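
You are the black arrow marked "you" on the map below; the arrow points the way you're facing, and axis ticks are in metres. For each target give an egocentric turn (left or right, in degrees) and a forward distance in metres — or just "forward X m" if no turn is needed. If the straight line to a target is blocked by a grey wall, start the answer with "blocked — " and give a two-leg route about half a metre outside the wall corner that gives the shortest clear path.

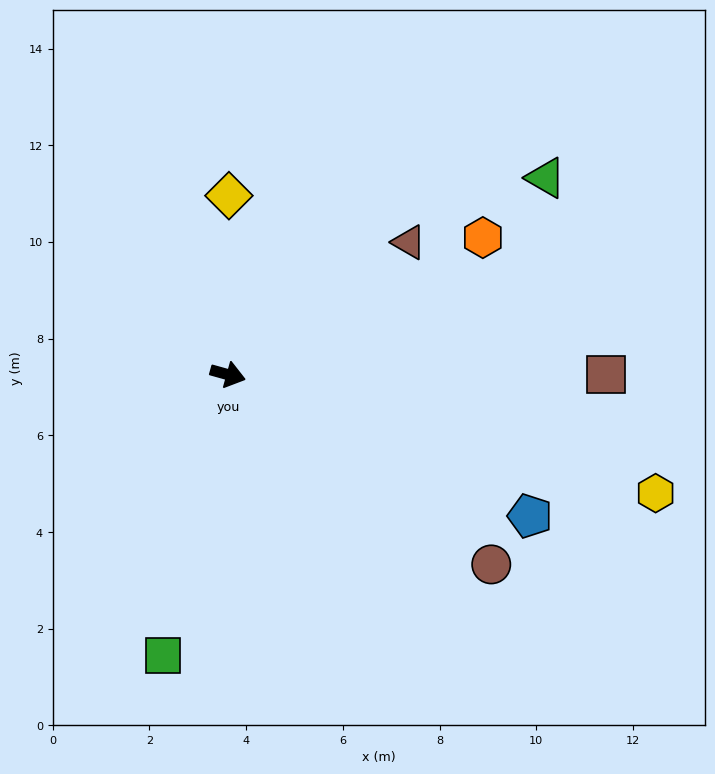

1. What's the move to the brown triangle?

turn left 52°, forward 4.6 m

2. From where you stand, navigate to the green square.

turn right 87°, forward 6.0 m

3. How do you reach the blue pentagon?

turn right 10°, forward 6.9 m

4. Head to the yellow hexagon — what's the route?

forward 9.2 m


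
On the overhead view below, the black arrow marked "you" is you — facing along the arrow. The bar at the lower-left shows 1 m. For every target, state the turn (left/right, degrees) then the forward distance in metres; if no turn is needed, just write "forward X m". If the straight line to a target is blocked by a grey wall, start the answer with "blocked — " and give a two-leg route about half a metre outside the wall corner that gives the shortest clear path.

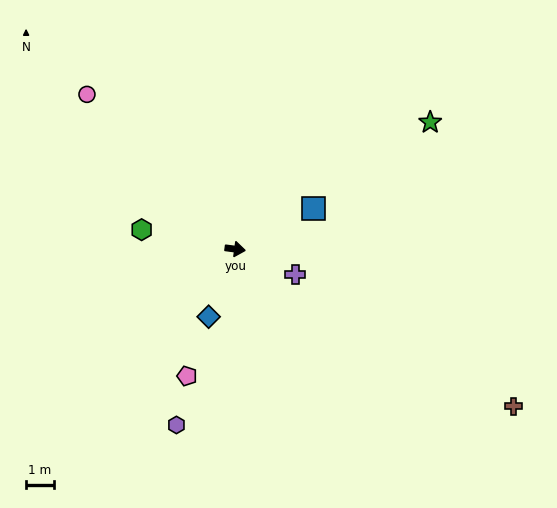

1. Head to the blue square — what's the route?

turn left 35°, forward 3.2 m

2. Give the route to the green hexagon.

turn left 176°, forward 3.5 m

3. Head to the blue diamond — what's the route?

turn right 104°, forward 2.6 m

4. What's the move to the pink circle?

turn left 141°, forward 7.8 m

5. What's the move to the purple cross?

turn right 15°, forward 2.4 m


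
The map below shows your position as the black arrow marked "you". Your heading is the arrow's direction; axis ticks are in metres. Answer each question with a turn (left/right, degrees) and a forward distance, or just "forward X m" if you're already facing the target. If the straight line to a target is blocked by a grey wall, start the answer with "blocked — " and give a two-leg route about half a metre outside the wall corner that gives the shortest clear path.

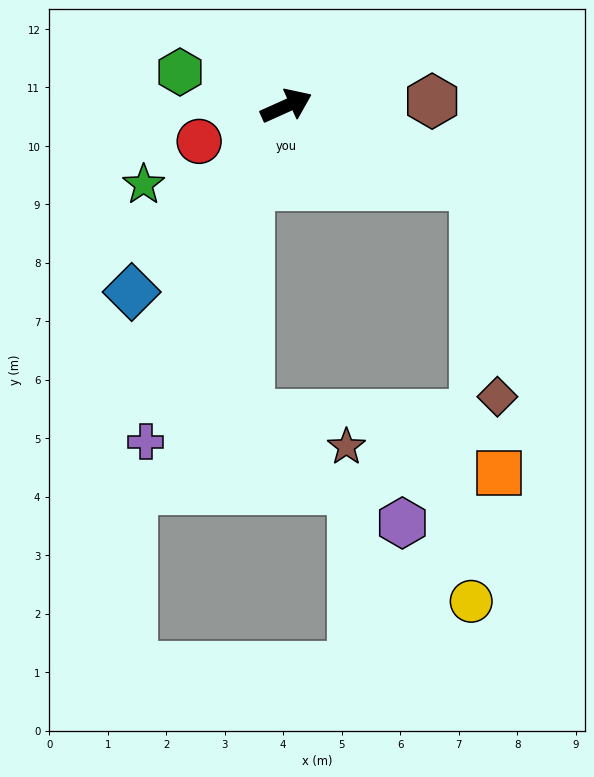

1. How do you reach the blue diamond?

turn right 154°, forward 4.1 m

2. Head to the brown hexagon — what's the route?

turn right 22°, forward 2.5 m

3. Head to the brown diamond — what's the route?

blocked — turn right 47°, forward 3.5 m, then turn right 61°, forward 3.6 m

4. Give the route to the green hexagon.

turn left 138°, forward 1.9 m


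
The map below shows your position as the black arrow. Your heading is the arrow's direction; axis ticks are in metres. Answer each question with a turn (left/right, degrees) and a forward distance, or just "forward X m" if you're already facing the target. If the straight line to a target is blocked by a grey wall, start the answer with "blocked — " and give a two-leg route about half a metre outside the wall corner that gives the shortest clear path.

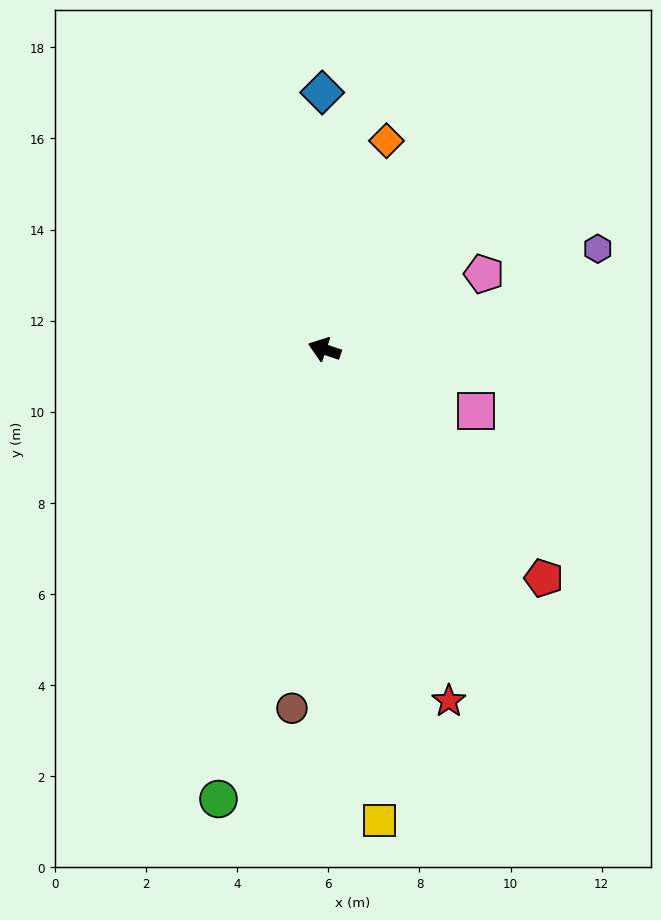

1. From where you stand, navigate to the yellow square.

turn left 115°, forward 10.4 m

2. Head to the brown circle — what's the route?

turn left 104°, forward 7.9 m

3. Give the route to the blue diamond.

turn right 71°, forward 5.6 m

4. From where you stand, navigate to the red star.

turn left 128°, forward 8.2 m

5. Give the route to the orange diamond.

turn right 88°, forward 4.8 m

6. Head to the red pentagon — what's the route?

turn left 152°, forward 7.0 m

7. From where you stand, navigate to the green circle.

turn left 95°, forward 10.1 m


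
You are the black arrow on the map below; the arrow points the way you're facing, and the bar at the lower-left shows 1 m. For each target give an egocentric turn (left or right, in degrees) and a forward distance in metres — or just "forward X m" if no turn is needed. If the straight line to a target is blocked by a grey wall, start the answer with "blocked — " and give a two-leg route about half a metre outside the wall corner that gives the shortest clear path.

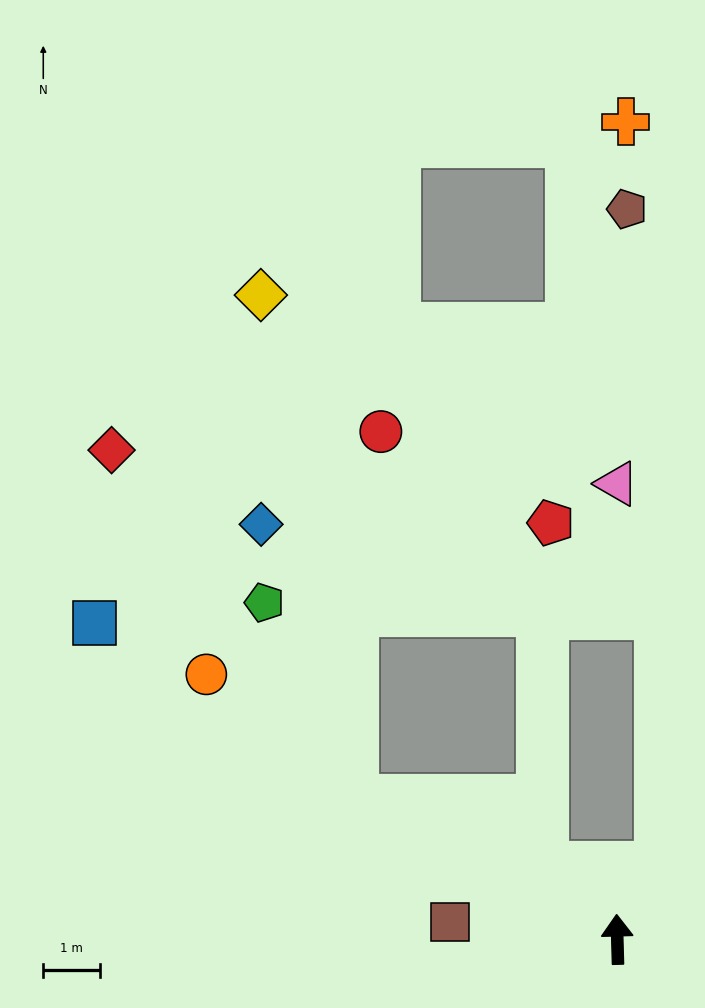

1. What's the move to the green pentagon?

blocked — turn left 60°, forward 5.3 m, then turn right 37°, forward 3.8 m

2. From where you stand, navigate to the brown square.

turn left 83°, forward 3.0 m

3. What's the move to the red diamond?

blocked — turn left 60°, forward 5.3 m, then turn right 27°, forward 7.5 m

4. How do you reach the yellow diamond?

blocked — turn left 60°, forward 5.3 m, then turn right 51°, forward 9.1 m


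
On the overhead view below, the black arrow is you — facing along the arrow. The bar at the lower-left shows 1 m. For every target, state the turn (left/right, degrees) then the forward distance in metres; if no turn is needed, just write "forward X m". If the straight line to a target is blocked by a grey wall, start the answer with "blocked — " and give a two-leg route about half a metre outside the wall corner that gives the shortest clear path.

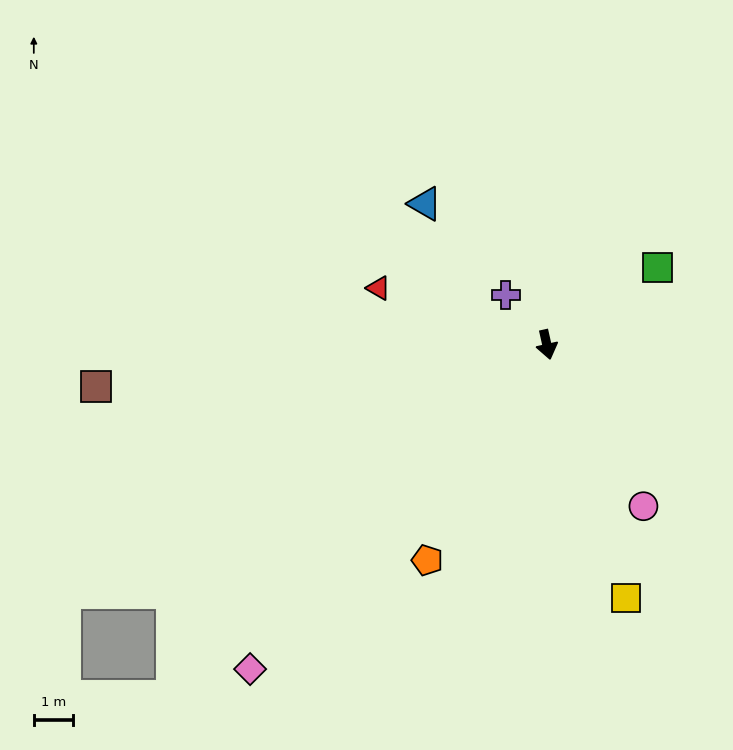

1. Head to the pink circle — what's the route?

turn left 18°, forward 4.8 m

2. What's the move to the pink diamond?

turn right 55°, forward 11.3 m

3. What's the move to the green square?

turn left 112°, forward 3.5 m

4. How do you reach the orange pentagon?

turn right 42°, forward 6.3 m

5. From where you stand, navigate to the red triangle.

turn right 121°, forward 4.6 m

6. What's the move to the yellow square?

turn left 5°, forward 6.8 m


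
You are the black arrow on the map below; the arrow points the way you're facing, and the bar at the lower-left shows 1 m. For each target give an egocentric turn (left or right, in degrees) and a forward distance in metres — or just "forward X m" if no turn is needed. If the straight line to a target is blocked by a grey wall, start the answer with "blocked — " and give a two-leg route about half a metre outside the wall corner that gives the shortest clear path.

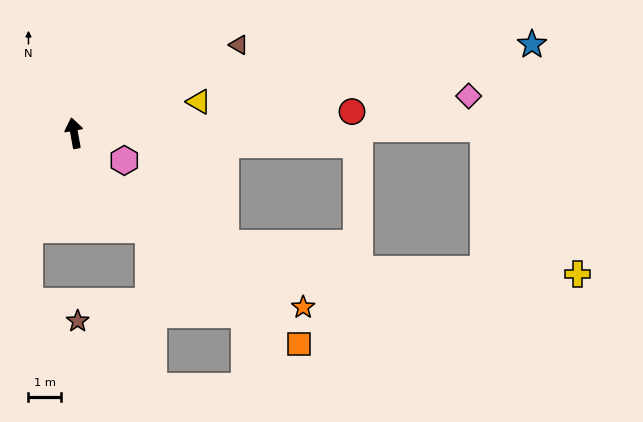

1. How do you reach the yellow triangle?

turn right 86°, forward 4.0 m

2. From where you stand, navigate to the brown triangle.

turn right 72°, forward 5.8 m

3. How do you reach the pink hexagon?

turn right 129°, forward 1.8 m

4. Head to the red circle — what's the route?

turn right 96°, forward 8.7 m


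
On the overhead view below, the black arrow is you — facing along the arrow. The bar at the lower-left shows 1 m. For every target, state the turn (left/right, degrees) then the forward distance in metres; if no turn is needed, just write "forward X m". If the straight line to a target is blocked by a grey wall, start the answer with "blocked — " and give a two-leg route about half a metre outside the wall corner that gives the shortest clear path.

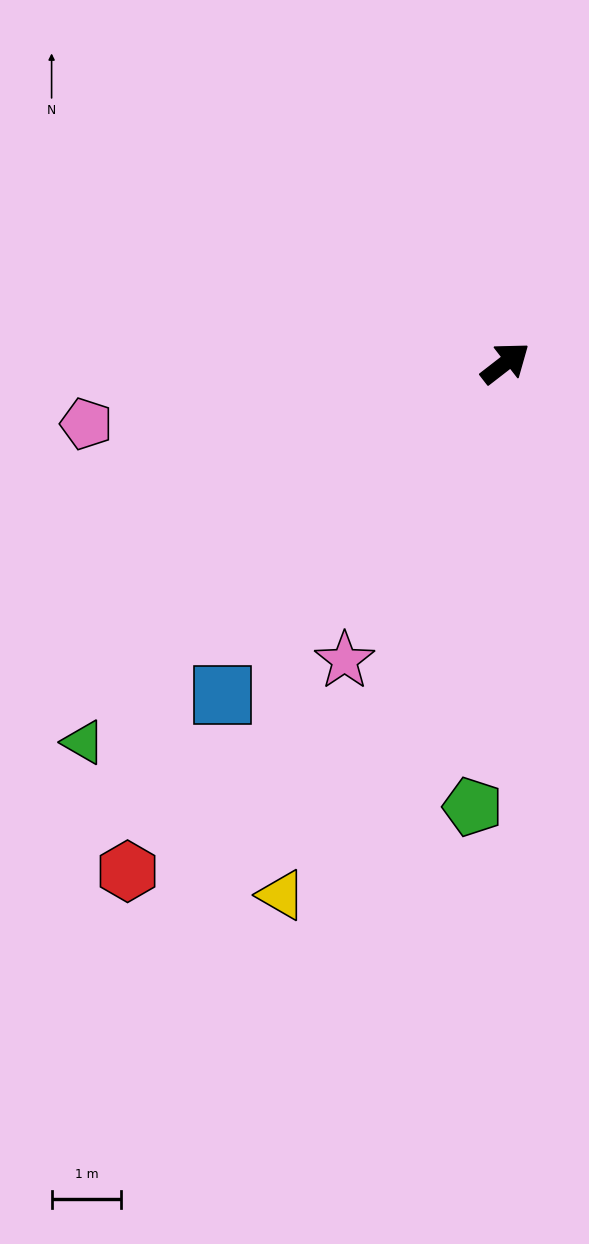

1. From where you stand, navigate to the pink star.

turn right 156°, forward 4.9 m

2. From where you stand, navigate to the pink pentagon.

turn left 150°, forward 6.1 m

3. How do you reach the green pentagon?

turn right 132°, forward 6.4 m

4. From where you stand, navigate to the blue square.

turn right 168°, forward 6.3 m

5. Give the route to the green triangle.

turn right 176°, forward 8.1 m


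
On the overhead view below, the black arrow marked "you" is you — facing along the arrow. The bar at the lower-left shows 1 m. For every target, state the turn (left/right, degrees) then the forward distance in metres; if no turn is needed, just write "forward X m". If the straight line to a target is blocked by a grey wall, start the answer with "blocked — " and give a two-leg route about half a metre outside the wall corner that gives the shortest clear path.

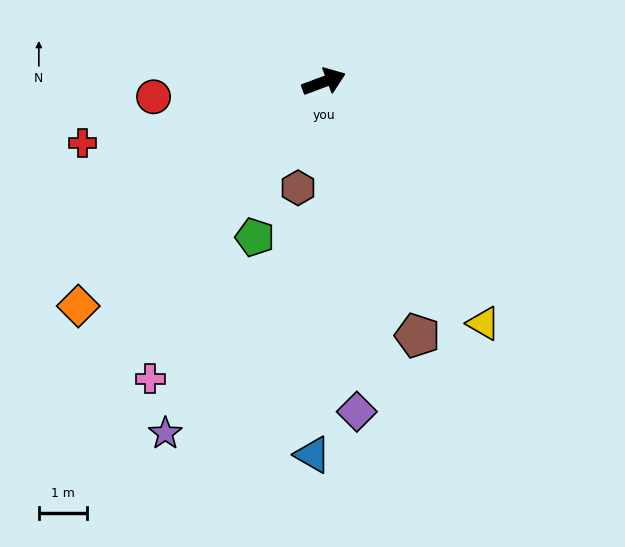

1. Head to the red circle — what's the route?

turn left 165°, forward 3.5 m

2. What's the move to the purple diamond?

turn right 105°, forward 6.9 m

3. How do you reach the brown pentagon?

turn right 90°, forward 5.6 m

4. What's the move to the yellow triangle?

turn right 77°, forward 6.0 m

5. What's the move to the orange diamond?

turn right 158°, forward 6.9 m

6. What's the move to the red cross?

turn left 174°, forward 5.2 m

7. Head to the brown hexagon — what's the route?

turn right 124°, forward 2.3 m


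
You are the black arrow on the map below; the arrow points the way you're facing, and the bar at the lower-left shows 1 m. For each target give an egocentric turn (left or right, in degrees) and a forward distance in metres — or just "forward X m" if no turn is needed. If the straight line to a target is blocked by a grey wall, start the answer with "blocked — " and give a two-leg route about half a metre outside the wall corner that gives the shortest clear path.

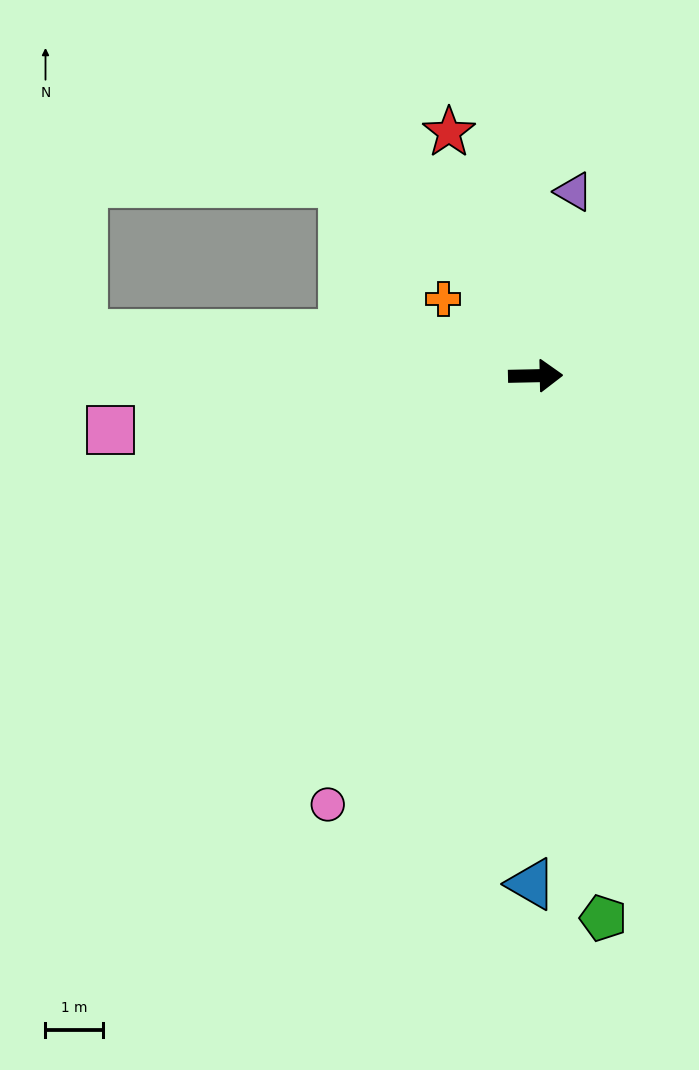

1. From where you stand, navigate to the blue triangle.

turn right 92°, forward 8.8 m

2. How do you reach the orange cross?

turn left 139°, forward 2.1 m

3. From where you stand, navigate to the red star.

turn left 108°, forward 4.5 m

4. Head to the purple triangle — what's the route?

turn left 77°, forward 3.3 m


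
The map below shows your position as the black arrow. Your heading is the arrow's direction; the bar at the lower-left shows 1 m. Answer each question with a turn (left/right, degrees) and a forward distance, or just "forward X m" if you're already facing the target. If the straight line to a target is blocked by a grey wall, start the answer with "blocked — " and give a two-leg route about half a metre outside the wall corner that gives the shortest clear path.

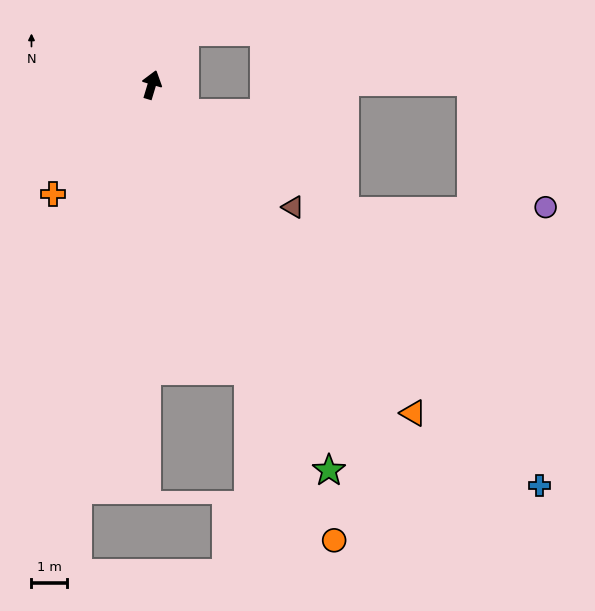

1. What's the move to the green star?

turn right 139°, forward 12.0 m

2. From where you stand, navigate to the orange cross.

turn left 154°, forward 4.2 m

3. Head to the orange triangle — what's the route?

turn right 125°, forward 11.9 m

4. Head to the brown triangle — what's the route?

turn right 114°, forward 5.3 m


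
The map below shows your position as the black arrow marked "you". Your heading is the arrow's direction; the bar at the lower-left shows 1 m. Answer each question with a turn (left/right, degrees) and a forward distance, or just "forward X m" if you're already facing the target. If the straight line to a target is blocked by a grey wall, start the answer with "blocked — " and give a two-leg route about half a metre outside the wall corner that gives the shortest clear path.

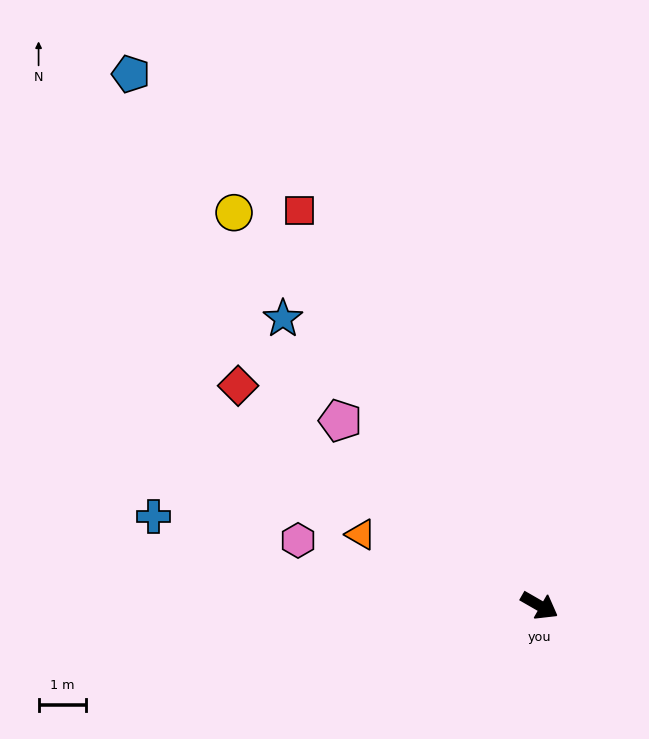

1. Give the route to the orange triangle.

turn right 172°, forward 4.1 m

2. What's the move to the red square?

turn left 151°, forward 9.8 m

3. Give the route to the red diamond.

turn left 174°, forward 7.9 m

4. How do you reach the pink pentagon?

turn left 167°, forward 5.7 m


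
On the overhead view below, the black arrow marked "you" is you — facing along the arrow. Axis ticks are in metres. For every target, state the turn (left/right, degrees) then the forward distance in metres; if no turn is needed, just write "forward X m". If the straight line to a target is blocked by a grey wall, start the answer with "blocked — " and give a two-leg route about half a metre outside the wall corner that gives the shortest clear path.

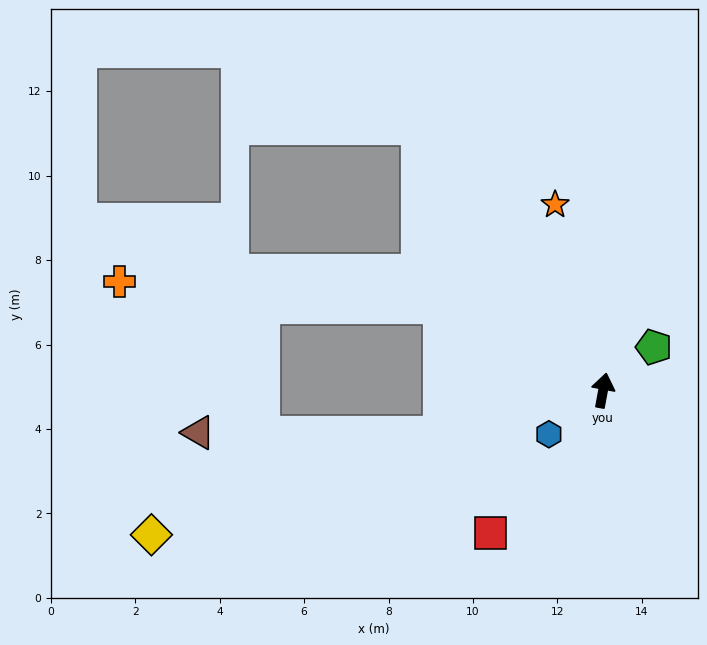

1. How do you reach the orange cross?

blocked — turn left 73°, forward 4.3 m, then turn left 23°, forward 7.6 m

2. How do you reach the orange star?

turn left 25°, forward 4.5 m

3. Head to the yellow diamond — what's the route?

turn left 118°, forward 11.2 m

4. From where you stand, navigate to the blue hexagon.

turn left 139°, forward 1.7 m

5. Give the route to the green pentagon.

turn right 39°, forward 1.6 m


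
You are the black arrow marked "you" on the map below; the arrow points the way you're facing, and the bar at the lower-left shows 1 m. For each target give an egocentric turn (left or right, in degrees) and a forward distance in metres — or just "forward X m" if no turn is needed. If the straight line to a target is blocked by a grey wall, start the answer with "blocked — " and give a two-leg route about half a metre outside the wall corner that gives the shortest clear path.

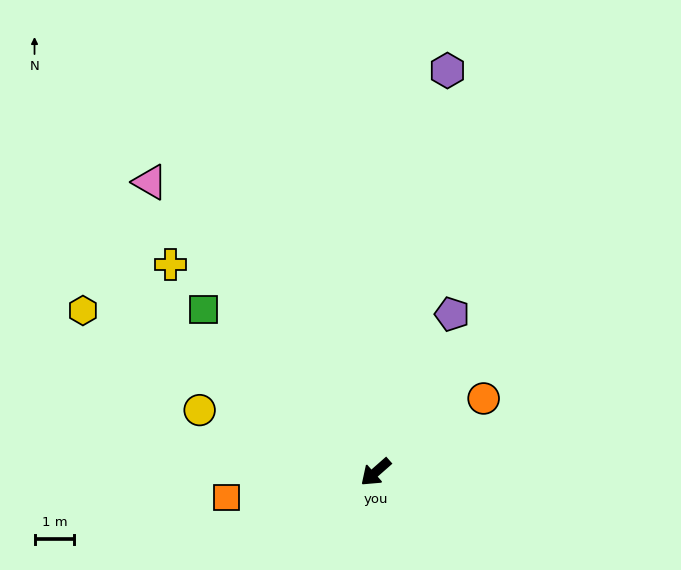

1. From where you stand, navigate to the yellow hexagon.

turn right 70°, forward 8.4 m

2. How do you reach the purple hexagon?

turn right 141°, forward 10.2 m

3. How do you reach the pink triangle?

turn right 93°, forward 9.2 m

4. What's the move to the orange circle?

turn left 173°, forward 3.3 m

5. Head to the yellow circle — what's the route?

turn right 61°, forward 4.7 m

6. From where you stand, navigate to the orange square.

turn right 32°, forward 3.8 m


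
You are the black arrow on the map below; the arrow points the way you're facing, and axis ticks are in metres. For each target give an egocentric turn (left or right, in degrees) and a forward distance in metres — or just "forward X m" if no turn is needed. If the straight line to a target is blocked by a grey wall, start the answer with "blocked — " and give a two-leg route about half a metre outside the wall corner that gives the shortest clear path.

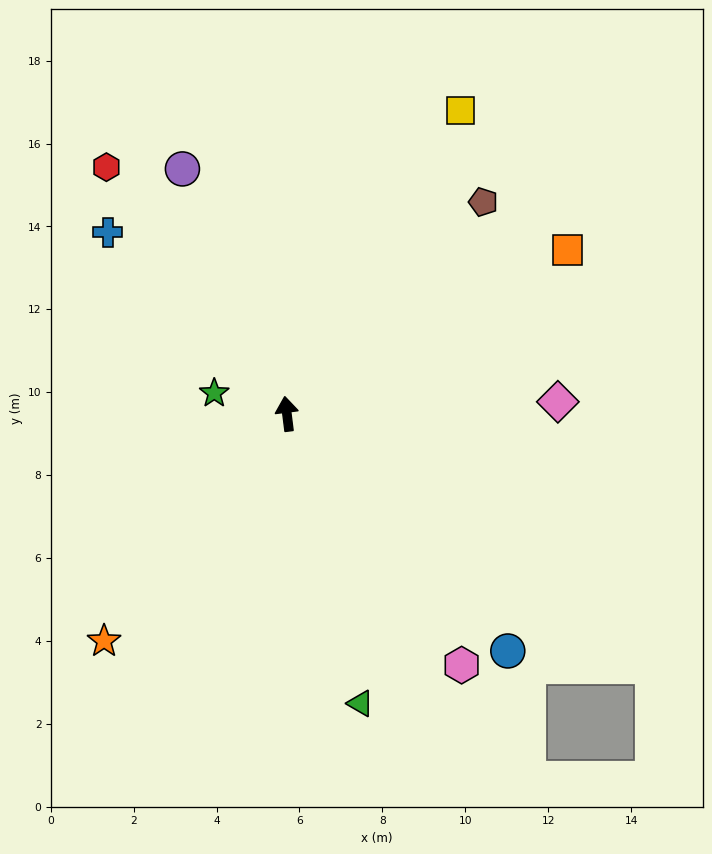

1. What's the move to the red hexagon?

turn left 29°, forward 7.4 m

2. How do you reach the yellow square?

turn right 37°, forward 8.4 m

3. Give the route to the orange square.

turn right 67°, forward 7.8 m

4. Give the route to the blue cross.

turn left 38°, forward 6.2 m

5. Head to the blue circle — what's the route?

turn right 144°, forward 7.8 m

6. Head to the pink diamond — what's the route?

turn right 95°, forward 6.5 m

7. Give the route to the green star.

turn left 67°, forward 1.8 m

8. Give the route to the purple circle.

turn left 16°, forward 6.4 m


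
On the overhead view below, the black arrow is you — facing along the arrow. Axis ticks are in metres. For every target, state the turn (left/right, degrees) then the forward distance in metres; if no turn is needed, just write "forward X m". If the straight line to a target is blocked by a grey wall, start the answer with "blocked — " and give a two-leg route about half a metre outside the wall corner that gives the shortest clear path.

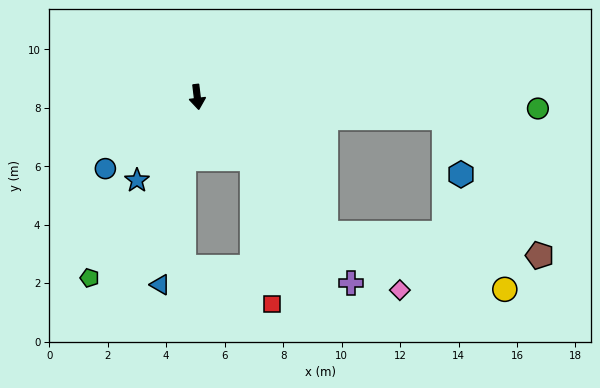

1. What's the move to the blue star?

turn right 43°, forward 3.5 m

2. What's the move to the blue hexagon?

blocked — turn left 78°, forward 8.5 m, then turn right 68°, forward 2.0 m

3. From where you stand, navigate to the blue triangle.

turn right 18°, forward 6.5 m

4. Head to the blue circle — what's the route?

turn right 59°, forward 4.0 m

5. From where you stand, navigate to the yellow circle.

blocked — turn left 36°, forward 6.4 m, then turn left 30°, forward 6.4 m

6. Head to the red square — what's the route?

blocked — turn left 35°, forward 2.8 m, then turn right 34°, forward 5.0 m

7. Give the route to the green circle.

turn left 81°, forward 11.7 m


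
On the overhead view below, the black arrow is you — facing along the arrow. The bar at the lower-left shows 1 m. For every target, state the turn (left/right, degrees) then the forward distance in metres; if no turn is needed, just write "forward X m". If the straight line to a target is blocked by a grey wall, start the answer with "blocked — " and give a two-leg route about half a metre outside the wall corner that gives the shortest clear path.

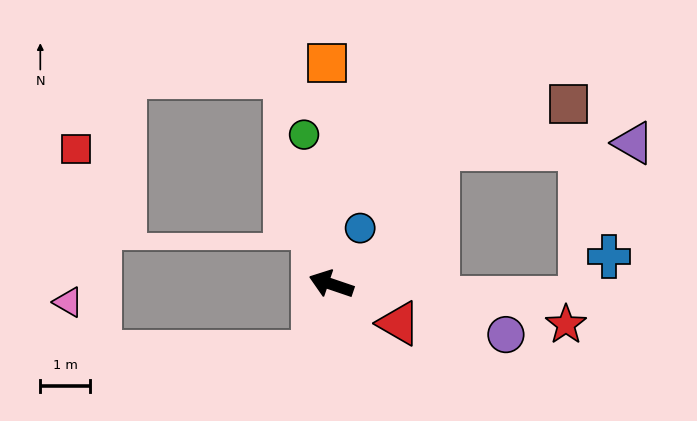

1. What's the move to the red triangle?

turn left 169°, forward 1.6 m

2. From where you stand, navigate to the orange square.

turn right 70°, forward 4.4 m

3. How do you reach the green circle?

turn right 61°, forward 3.0 m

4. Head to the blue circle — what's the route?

turn right 98°, forward 1.3 m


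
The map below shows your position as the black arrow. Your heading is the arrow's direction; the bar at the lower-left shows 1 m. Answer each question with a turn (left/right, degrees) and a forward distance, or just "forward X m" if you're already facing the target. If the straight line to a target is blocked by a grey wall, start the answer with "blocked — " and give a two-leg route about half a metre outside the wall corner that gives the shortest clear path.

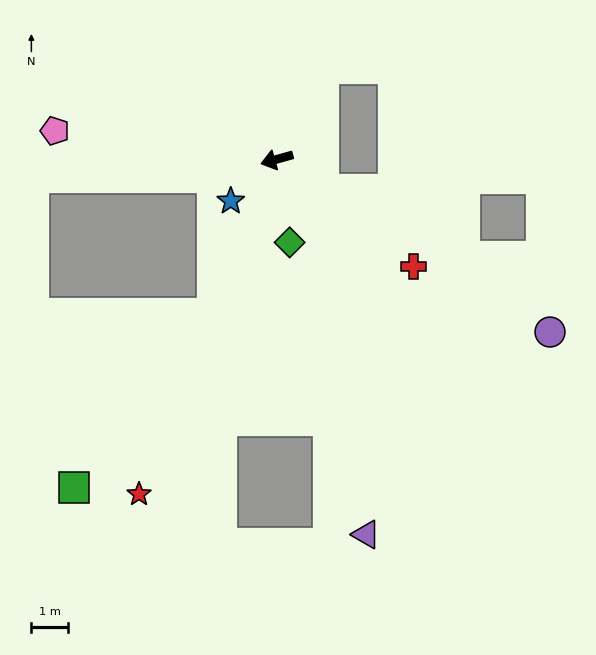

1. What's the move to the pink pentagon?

turn right 23°, forward 6.0 m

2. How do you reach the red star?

turn left 52°, forward 9.8 m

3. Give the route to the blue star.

turn left 26°, forward 1.7 m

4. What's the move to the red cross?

turn left 126°, forward 4.7 m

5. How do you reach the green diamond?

turn left 83°, forward 2.3 m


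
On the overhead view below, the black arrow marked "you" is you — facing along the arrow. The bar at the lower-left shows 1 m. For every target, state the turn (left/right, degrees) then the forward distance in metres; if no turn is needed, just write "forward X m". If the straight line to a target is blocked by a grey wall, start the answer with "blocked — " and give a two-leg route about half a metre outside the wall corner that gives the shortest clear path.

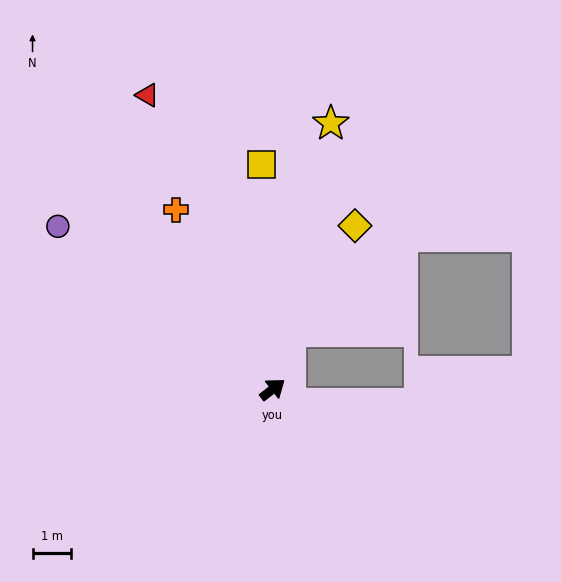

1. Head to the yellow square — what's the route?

turn left 55°, forward 5.8 m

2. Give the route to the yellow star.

turn left 40°, forward 7.0 m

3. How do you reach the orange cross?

turn left 80°, forward 5.2 m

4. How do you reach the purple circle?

turn left 105°, forward 6.9 m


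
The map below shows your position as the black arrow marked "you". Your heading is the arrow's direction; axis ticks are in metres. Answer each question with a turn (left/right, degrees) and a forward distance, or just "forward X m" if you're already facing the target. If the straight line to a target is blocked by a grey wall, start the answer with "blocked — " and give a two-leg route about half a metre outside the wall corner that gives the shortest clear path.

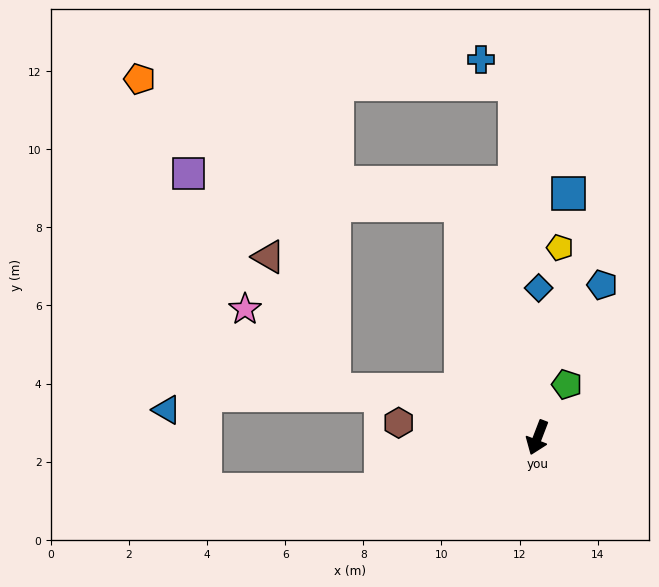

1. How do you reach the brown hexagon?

turn right 75°, forward 3.6 m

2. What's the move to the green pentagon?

turn left 172°, forward 1.6 m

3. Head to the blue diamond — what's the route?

turn right 159°, forward 3.8 m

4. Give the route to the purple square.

blocked — turn right 141°, forward 6.3 m, then turn left 65°, forward 7.0 m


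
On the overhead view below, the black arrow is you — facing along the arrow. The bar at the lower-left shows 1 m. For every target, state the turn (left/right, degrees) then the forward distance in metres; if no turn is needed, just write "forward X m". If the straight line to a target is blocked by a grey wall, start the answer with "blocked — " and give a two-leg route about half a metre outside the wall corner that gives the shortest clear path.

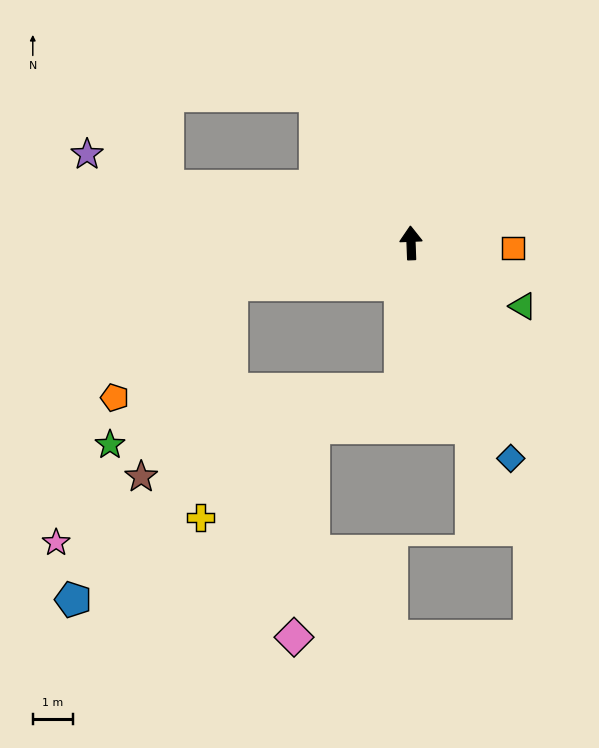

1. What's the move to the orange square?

turn right 95°, forward 2.6 m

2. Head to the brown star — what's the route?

blocked — turn left 101°, forward 4.6 m, then turn left 52°, forward 5.3 m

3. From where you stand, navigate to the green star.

blocked — turn left 101°, forward 4.6 m, then turn left 40°, forward 5.0 m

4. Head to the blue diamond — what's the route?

turn right 157°, forward 5.9 m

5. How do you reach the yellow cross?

blocked — turn left 101°, forward 4.6 m, then turn left 69°, forward 5.9 m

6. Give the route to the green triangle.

turn right 122°, forward 3.2 m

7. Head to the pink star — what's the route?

blocked — turn left 174°, forward 3.7 m, then turn right 62°, forward 9.4 m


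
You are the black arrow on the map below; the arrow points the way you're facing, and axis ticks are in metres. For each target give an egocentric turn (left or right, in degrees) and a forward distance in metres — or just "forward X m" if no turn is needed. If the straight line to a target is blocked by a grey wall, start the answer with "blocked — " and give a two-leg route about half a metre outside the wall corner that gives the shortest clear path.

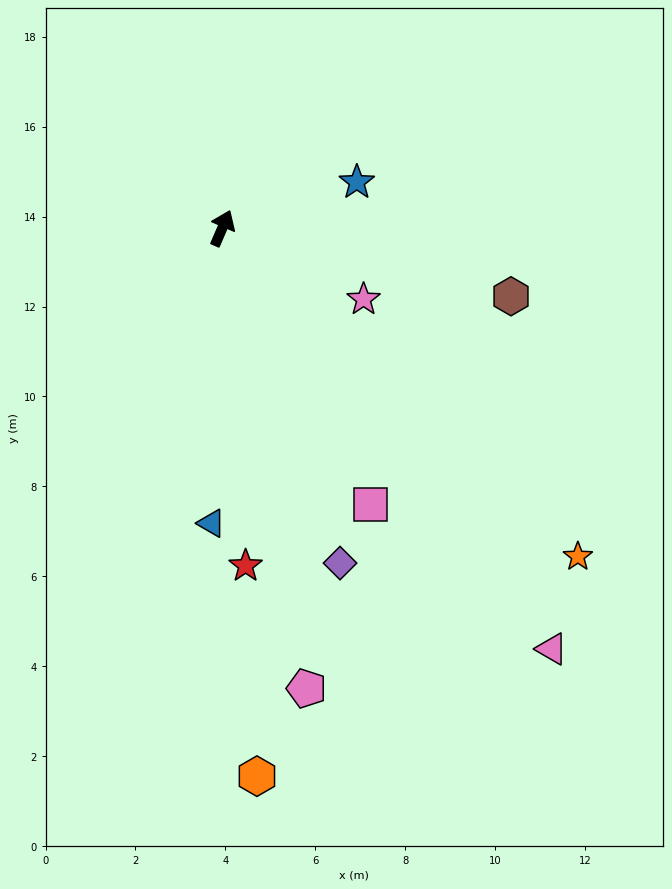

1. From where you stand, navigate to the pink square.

turn right 129°, forward 7.0 m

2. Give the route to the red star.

turn right 153°, forward 7.5 m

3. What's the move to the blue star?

turn right 48°, forward 3.2 m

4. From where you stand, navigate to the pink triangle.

turn right 119°, forward 11.9 m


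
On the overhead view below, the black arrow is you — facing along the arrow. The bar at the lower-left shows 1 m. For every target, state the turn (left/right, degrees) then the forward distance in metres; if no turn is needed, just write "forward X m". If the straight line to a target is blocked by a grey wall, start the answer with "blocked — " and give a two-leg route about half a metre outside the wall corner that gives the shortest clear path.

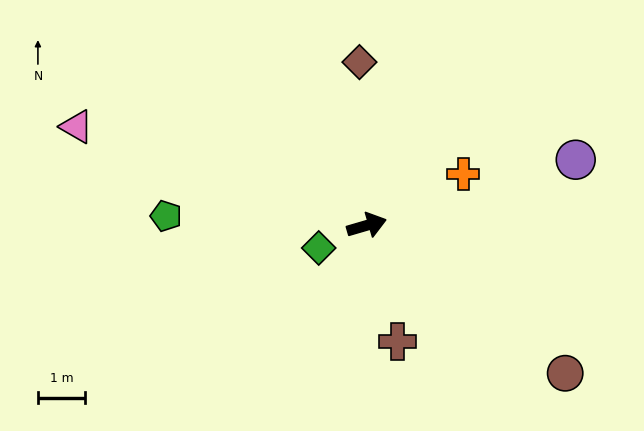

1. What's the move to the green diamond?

turn right 171°, forward 1.1 m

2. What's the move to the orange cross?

turn left 12°, forward 2.3 m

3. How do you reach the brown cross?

turn right 91°, forward 2.6 m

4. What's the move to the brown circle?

turn right 53°, forward 5.3 m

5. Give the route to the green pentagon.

turn left 161°, forward 4.3 m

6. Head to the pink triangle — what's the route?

turn left 145°, forward 6.5 m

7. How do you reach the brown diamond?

turn left 76°, forward 3.5 m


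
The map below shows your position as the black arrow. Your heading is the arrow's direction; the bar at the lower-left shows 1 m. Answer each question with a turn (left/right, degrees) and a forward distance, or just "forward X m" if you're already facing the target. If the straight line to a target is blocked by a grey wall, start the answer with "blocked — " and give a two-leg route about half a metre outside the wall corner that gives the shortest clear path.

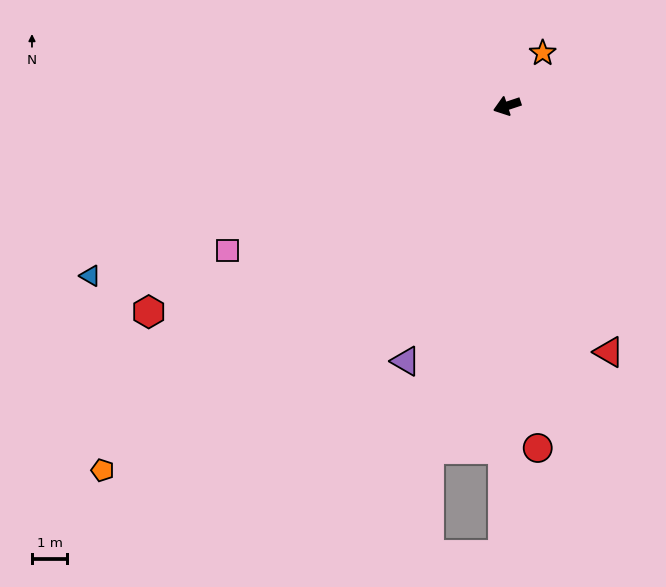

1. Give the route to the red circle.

turn left 77°, forward 9.7 m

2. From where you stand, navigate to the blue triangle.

turn left 4°, forward 12.7 m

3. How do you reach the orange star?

turn right 142°, forward 1.8 m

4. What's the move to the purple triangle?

turn left 50°, forward 7.8 m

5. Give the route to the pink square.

turn left 9°, forward 8.9 m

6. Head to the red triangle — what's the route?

turn left 94°, forward 7.5 m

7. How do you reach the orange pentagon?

turn left 24°, forward 15.4 m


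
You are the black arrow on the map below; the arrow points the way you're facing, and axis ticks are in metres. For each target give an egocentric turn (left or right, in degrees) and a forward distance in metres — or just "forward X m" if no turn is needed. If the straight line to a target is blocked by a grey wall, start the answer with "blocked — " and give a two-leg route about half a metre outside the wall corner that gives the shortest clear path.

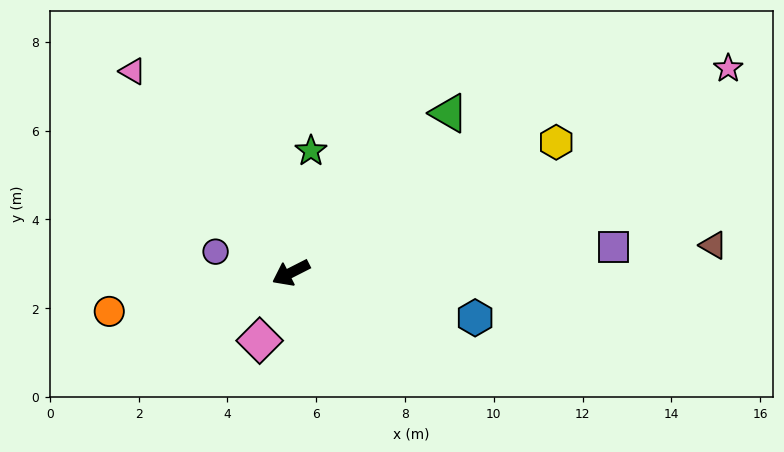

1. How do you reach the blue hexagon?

turn left 139°, forward 4.3 m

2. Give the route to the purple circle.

turn right 43°, forward 1.8 m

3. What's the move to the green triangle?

turn right 162°, forward 5.1 m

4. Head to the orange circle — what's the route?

turn right 15°, forward 4.2 m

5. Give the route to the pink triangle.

turn right 79°, forward 5.8 m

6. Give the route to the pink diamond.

turn left 38°, forward 1.7 m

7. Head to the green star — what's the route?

turn right 126°, forward 2.8 m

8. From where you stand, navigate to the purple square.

turn left 158°, forward 7.3 m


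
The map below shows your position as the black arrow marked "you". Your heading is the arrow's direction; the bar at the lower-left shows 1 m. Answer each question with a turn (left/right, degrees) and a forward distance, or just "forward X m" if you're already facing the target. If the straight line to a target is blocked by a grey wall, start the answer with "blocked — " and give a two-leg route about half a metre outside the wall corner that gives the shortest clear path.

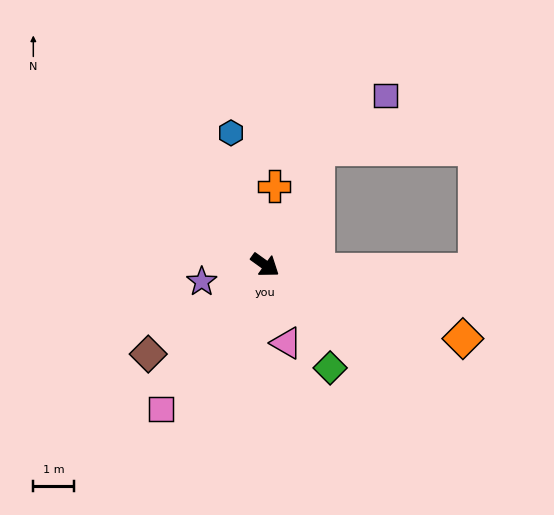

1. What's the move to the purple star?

turn right 130°, forward 1.6 m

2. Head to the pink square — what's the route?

turn right 90°, forward 4.4 m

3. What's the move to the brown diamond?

turn right 107°, forward 3.6 m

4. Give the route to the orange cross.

turn left 119°, forward 2.0 m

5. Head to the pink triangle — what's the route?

turn right 39°, forward 2.0 m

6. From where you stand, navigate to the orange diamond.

turn left 15°, forward 5.2 m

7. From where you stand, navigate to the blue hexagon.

turn left 140°, forward 3.4 m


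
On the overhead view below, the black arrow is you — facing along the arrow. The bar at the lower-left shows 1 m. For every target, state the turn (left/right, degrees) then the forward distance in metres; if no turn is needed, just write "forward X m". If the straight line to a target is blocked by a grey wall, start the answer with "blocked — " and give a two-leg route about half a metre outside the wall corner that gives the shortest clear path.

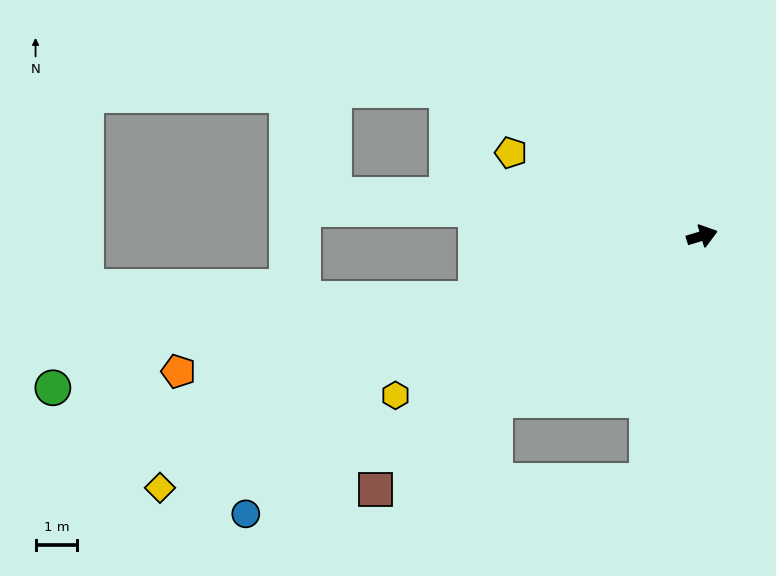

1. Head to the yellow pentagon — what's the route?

turn left 140°, forward 5.0 m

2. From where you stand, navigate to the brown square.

turn right 159°, forward 9.9 m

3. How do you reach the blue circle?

turn right 166°, forward 12.8 m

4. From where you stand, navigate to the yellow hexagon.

turn right 169°, forward 8.3 m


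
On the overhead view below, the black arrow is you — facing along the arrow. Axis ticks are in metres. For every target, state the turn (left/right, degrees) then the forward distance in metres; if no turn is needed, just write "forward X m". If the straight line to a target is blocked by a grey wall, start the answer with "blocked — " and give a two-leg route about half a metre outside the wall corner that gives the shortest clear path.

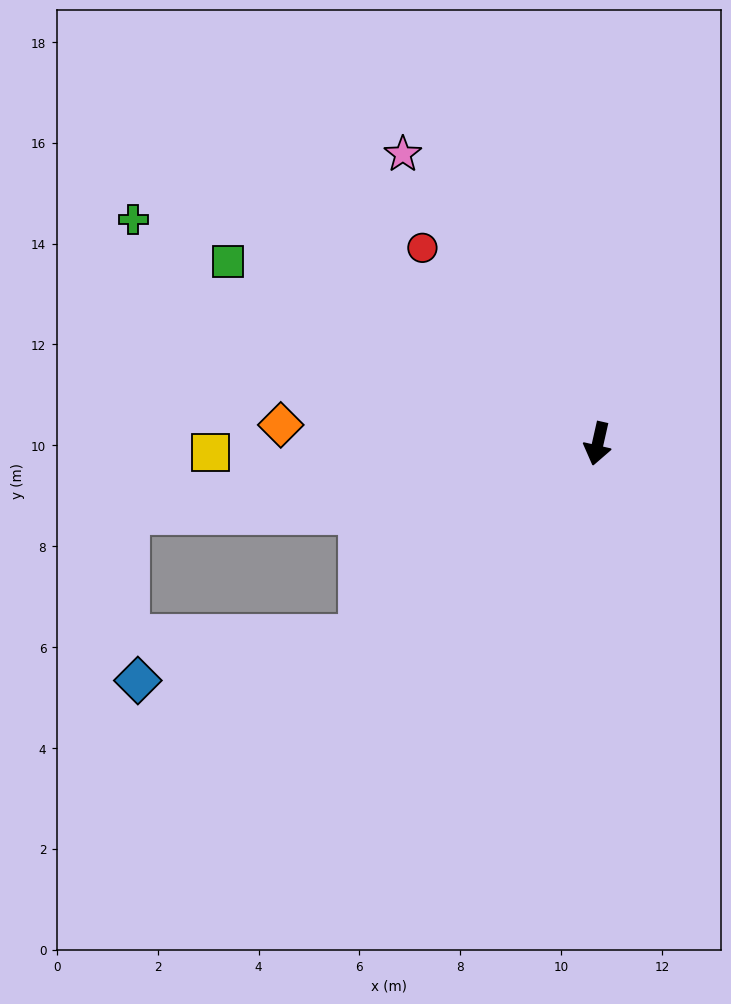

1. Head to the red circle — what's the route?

turn right 125°, forward 5.2 m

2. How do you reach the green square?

turn right 103°, forward 8.2 m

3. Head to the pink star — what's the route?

turn right 133°, forward 6.9 m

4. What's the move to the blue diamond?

blocked — turn right 38°, forward 6.1 m, then turn right 28°, forward 4.5 m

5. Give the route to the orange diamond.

turn right 81°, forward 6.3 m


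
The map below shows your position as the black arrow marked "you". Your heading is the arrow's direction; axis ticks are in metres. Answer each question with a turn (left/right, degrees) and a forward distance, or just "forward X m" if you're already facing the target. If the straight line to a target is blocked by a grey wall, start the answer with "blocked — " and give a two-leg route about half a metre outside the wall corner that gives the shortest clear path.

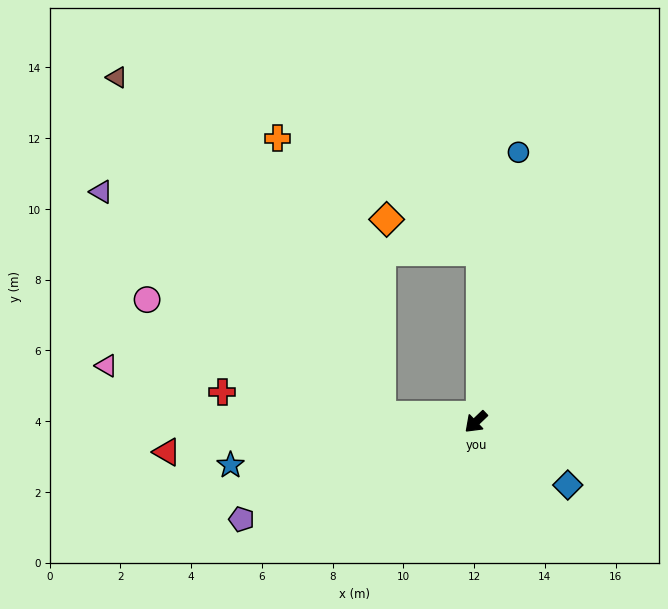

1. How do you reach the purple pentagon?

turn right 21°, forward 7.2 m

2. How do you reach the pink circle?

blocked — turn right 47°, forward 2.7 m, then turn right 23°, forward 7.4 m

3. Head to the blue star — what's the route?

turn right 34°, forward 7.0 m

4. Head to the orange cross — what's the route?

blocked — turn right 47°, forward 2.7 m, then turn right 66°, forward 8.4 m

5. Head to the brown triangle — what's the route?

blocked — turn right 47°, forward 2.7 m, then turn right 49°, forward 12.1 m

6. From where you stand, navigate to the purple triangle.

blocked — turn right 47°, forward 2.7 m, then turn right 35°, forward 10.1 m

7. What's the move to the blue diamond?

turn left 102°, forward 3.2 m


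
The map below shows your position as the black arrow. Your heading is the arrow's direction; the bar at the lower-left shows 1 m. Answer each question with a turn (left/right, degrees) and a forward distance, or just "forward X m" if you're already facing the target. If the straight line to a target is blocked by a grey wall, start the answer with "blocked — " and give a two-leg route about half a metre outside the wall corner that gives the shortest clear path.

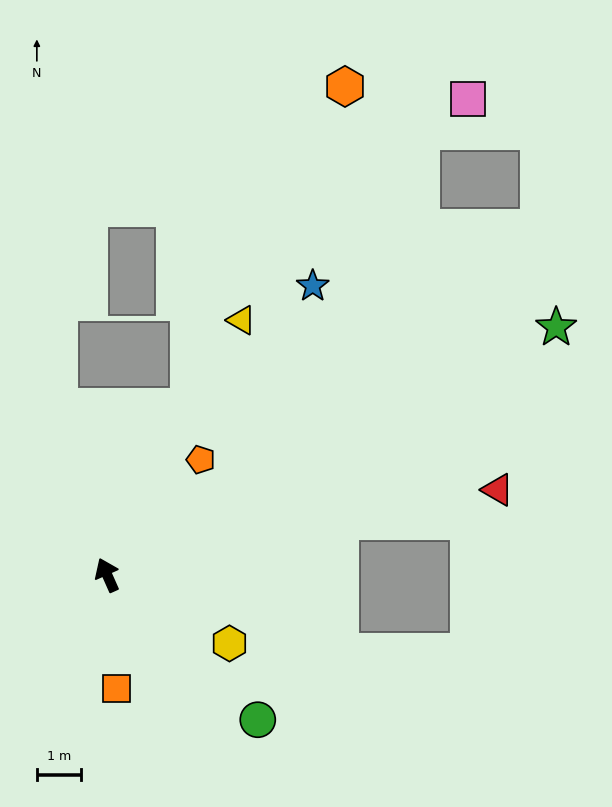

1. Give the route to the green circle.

turn right 158°, forward 4.7 m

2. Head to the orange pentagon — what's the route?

turn right 63°, forward 3.3 m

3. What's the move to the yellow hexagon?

turn right 143°, forward 3.2 m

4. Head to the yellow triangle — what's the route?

turn right 52°, forward 6.5 m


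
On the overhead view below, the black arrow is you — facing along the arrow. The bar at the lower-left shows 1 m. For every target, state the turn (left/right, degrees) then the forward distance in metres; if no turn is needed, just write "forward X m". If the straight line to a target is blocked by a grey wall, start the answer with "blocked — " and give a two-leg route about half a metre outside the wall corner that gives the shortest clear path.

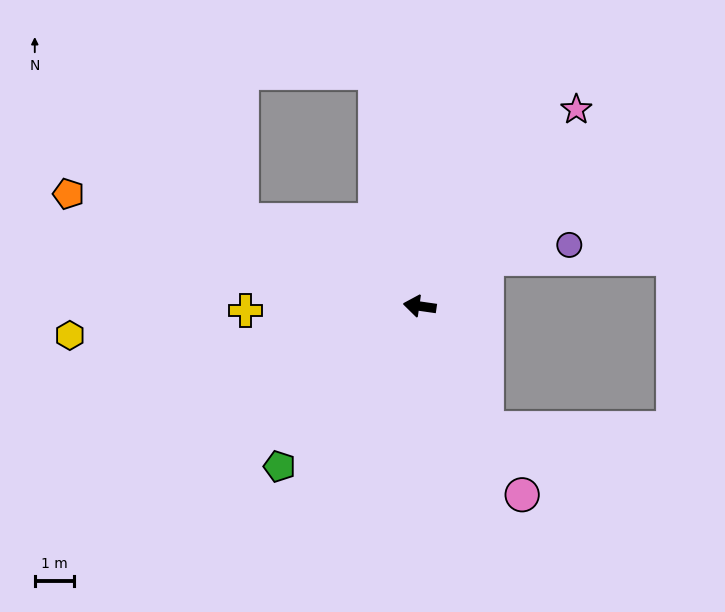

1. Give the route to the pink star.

turn right 120°, forward 6.4 m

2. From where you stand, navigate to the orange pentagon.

turn right 10°, forward 9.3 m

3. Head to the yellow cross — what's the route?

turn left 10°, forward 4.4 m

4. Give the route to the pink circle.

turn left 127°, forward 5.4 m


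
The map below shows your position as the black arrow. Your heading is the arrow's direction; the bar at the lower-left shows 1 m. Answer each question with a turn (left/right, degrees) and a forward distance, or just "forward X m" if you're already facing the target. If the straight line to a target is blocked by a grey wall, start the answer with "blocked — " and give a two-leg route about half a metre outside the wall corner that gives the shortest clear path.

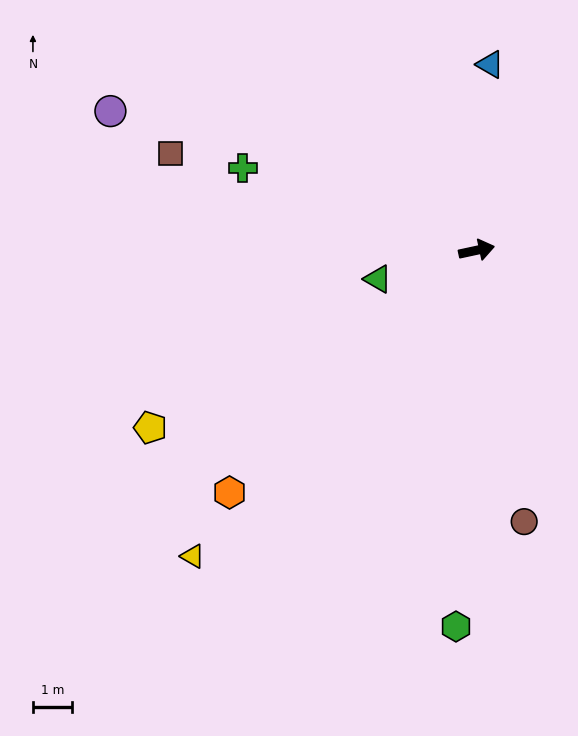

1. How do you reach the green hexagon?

turn right 105°, forward 9.7 m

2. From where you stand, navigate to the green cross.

turn left 148°, forward 6.4 m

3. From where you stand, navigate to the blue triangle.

turn left 74°, forward 4.8 m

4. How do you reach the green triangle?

turn right 176°, forward 2.7 m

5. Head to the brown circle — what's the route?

turn right 92°, forward 7.1 m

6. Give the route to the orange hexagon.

turn right 148°, forward 8.9 m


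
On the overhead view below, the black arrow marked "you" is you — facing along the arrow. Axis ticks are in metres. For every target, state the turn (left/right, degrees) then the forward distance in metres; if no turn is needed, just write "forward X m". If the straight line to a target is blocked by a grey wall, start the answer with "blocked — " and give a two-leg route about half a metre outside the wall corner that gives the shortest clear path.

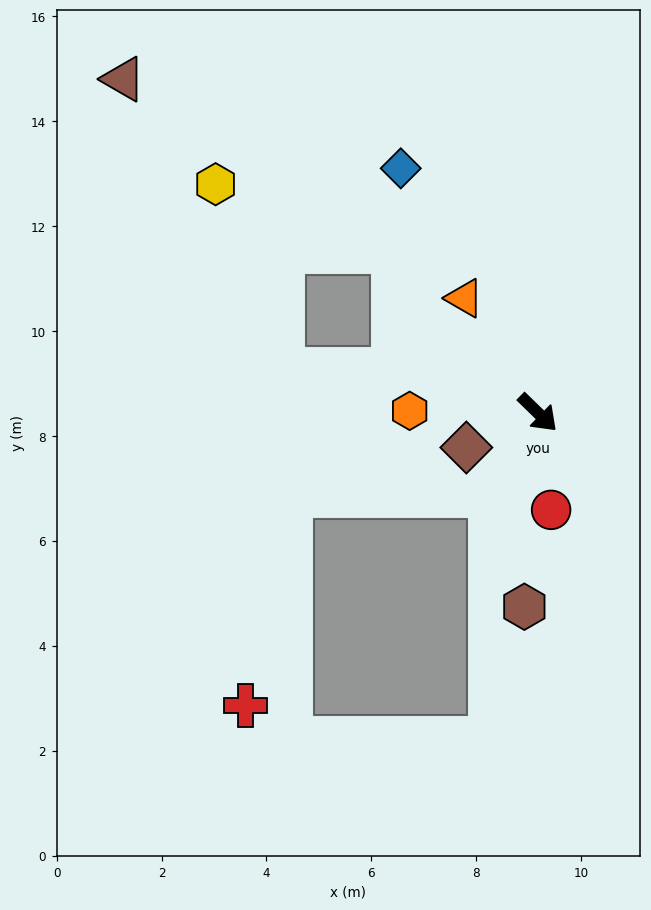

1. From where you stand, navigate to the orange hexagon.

turn right 137°, forward 2.4 m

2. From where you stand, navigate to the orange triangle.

turn left 167°, forward 2.6 m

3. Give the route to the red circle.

turn right 38°, forward 1.9 m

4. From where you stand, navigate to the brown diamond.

turn right 110°, forward 1.5 m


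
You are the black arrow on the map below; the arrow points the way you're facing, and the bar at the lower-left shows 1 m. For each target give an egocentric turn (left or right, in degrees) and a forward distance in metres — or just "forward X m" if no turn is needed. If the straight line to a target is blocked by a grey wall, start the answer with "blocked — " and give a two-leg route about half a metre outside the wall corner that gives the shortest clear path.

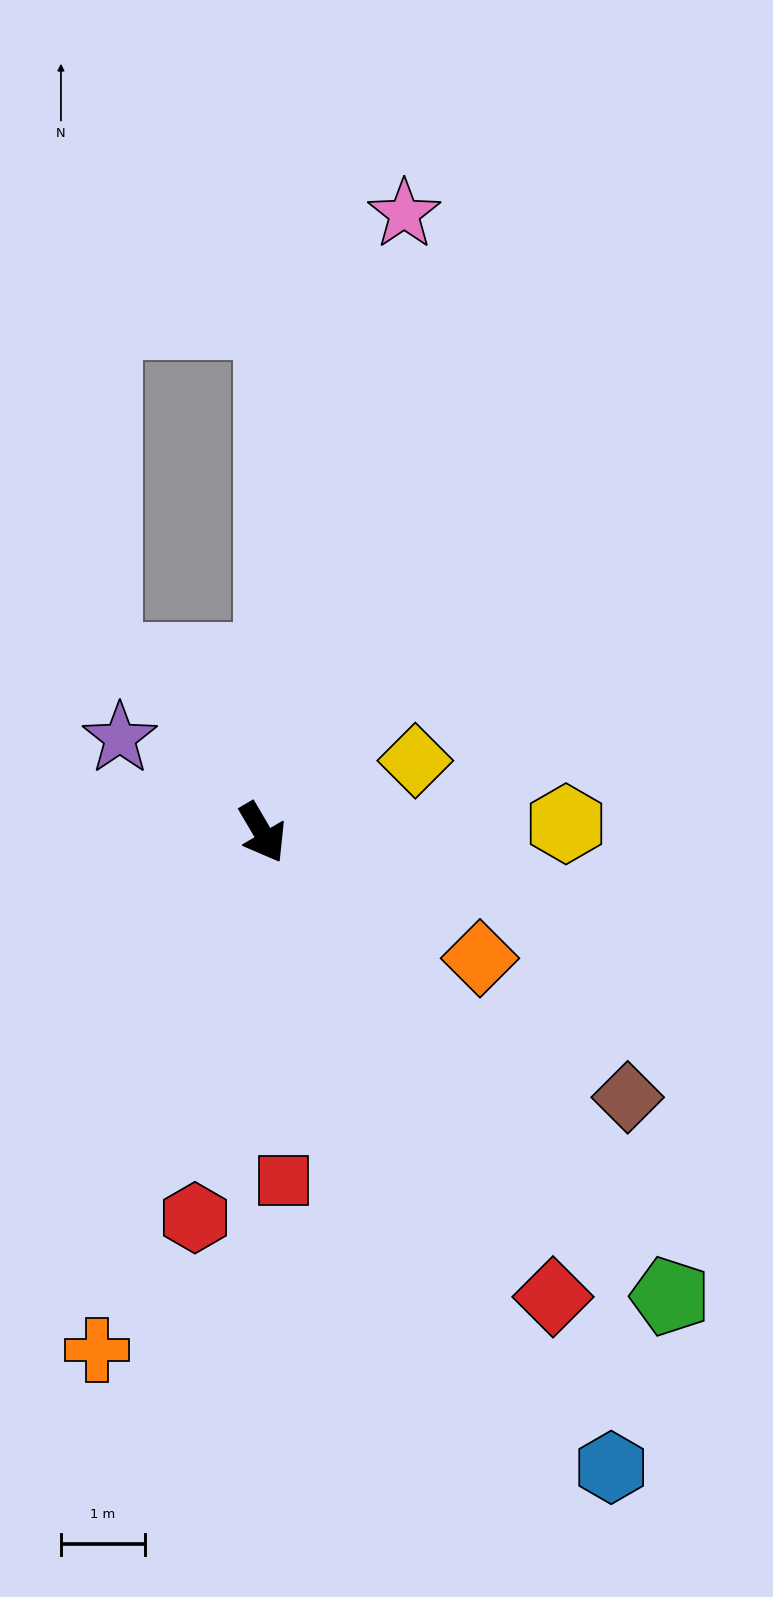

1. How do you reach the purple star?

turn right 154°, forward 2.0 m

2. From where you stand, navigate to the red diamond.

forward 6.5 m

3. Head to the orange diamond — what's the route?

turn left 30°, forward 3.0 m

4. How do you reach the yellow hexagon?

turn left 61°, forward 3.6 m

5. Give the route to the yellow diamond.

turn left 85°, forward 2.0 m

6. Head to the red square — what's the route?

turn right 27°, forward 4.1 m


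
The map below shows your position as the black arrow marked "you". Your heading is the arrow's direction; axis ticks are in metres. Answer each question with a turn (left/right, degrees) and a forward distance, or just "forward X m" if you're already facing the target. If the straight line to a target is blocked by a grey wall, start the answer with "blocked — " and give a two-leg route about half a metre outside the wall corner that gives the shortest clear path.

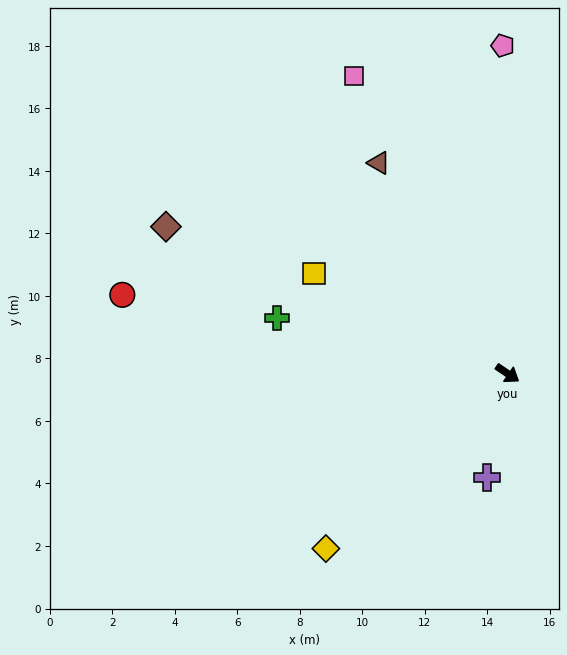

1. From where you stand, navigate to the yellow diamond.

turn right 102°, forward 8.1 m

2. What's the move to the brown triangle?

turn left 156°, forward 7.9 m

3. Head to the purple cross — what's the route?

turn right 67°, forward 3.4 m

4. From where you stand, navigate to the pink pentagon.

turn left 125°, forward 10.5 m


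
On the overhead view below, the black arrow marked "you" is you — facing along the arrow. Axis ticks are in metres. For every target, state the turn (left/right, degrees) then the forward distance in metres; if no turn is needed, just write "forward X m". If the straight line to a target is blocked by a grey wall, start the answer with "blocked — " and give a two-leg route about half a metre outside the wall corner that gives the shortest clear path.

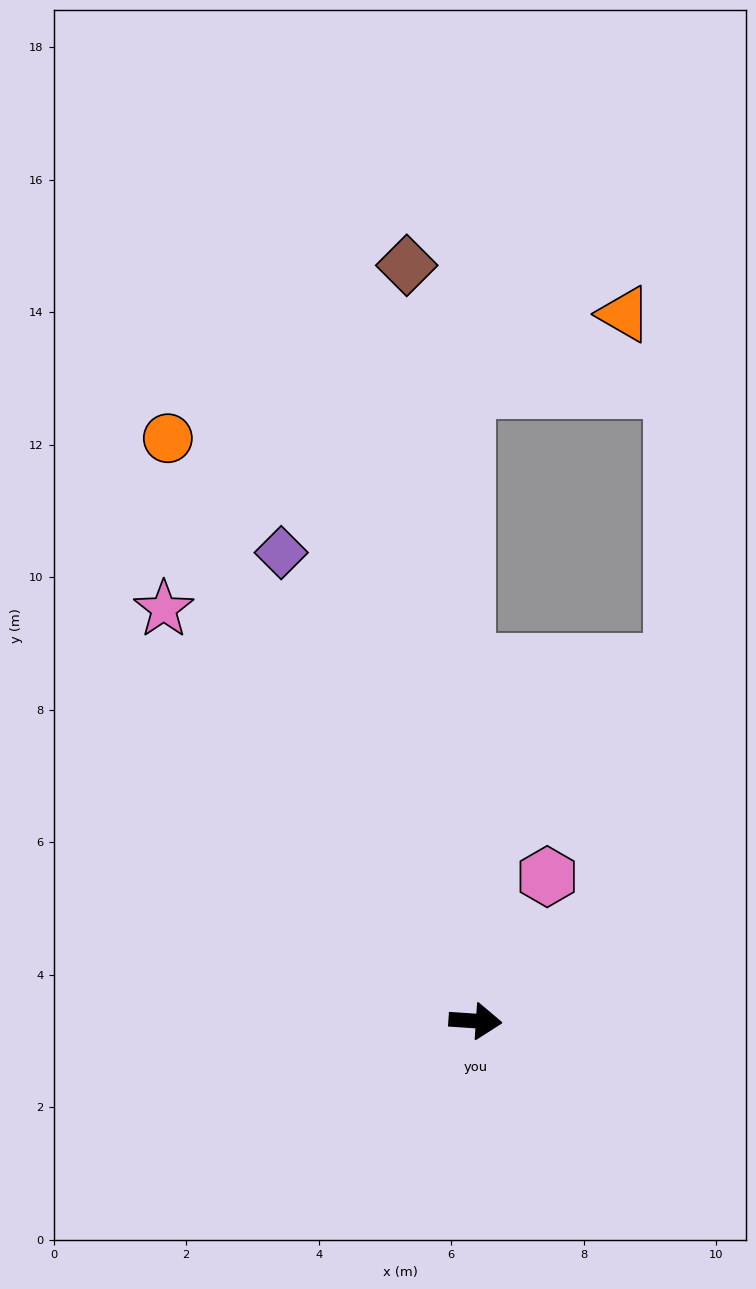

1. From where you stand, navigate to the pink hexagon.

turn left 67°, forward 2.4 m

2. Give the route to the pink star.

turn left 131°, forward 7.8 m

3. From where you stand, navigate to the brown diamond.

turn left 99°, forward 11.5 m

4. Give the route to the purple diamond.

turn left 116°, forward 7.7 m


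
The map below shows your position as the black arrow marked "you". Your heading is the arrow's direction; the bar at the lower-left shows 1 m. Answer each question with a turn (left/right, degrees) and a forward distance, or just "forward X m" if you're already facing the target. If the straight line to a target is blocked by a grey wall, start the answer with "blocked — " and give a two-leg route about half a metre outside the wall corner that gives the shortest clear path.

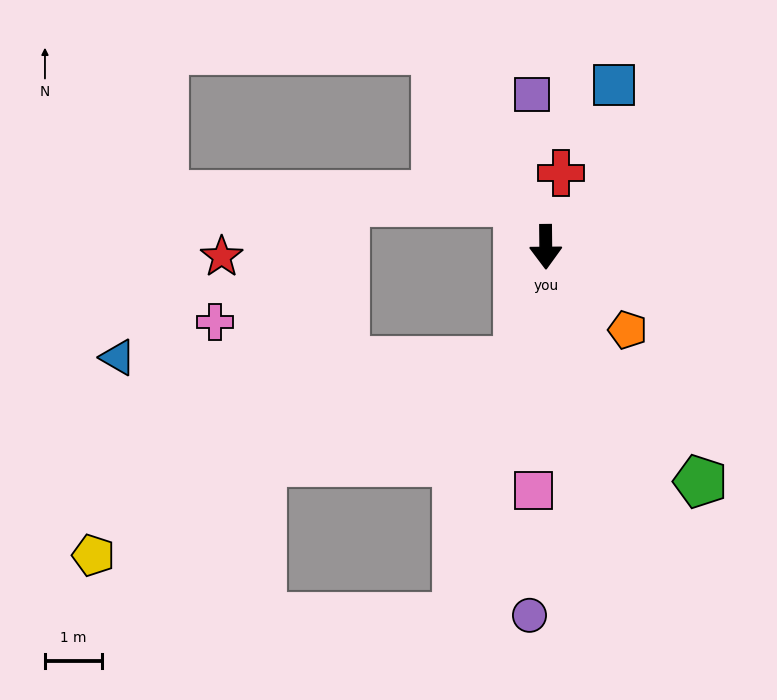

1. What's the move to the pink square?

turn right 3°, forward 4.3 m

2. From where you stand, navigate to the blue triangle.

blocked — turn right 15°, forward 2.1 m, then turn right 76°, forward 7.0 m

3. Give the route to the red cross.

turn left 168°, forward 1.3 m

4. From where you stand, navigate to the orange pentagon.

turn left 44°, forward 2.1 m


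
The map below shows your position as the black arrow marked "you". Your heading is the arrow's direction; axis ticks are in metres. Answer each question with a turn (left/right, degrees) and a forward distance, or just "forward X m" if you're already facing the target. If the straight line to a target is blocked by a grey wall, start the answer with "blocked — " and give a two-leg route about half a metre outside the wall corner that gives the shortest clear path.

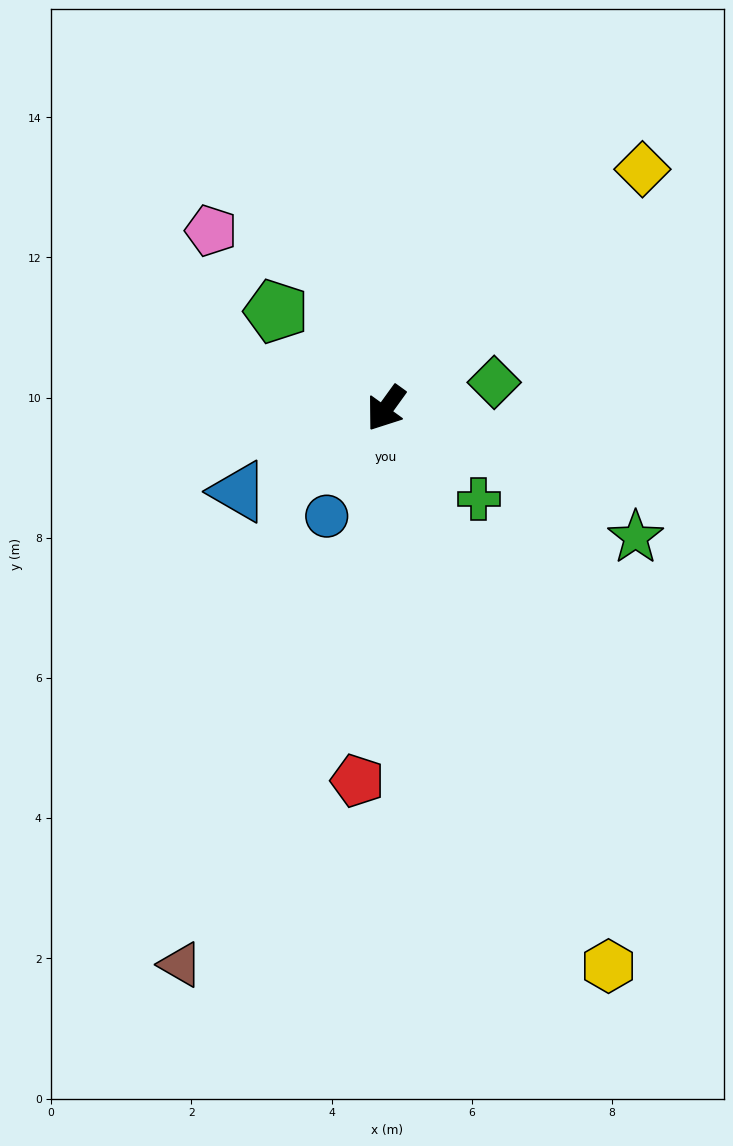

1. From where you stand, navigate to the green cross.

turn left 81°, forward 1.9 m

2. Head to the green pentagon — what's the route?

turn right 96°, forward 2.1 m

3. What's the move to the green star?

turn left 99°, forward 4.0 m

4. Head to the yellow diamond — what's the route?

turn left 169°, forward 5.0 m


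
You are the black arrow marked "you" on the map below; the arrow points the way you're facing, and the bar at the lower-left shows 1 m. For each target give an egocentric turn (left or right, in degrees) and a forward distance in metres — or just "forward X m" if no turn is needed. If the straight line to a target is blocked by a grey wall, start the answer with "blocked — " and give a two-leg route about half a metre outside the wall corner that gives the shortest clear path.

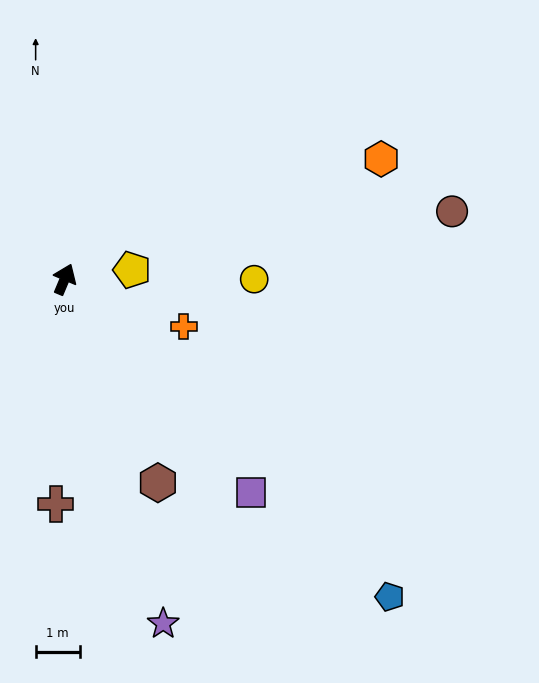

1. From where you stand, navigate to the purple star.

turn right 141°, forward 8.2 m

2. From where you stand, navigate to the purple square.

turn right 116°, forward 6.5 m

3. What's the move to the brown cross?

turn right 160°, forward 5.1 m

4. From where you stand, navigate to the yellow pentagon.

turn right 59°, forward 1.5 m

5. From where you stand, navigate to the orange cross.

turn right 89°, forward 2.9 m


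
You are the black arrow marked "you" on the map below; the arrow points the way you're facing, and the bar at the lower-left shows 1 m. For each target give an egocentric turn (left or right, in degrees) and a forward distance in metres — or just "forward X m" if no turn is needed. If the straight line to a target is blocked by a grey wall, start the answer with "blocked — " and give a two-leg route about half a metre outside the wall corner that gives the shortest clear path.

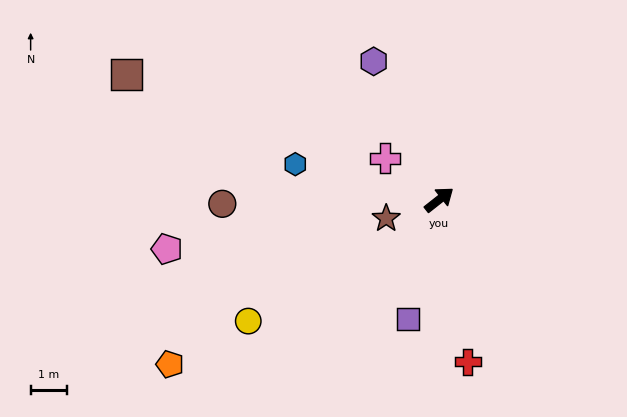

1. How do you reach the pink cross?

turn left 104°, forward 1.9 m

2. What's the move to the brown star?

turn left 161°, forward 1.5 m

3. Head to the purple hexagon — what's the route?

turn left 77°, forward 4.2 m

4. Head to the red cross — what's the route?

turn right 118°, forward 4.5 m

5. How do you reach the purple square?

turn right 143°, forward 3.4 m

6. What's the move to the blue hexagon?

turn left 128°, forward 4.1 m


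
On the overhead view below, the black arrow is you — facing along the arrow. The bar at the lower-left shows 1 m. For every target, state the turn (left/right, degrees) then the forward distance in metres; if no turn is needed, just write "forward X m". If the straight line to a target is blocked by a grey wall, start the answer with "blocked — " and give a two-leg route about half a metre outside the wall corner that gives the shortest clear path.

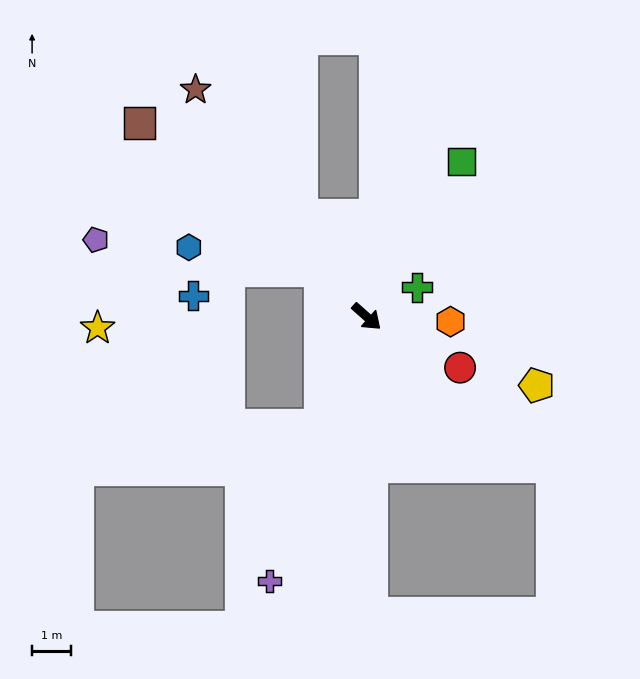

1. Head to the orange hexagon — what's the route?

turn left 38°, forward 2.2 m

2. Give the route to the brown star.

turn left 169°, forward 7.4 m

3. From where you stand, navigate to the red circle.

turn left 13°, forward 2.8 m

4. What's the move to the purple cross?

turn right 69°, forward 7.3 m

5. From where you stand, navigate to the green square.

turn left 100°, forward 4.7 m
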